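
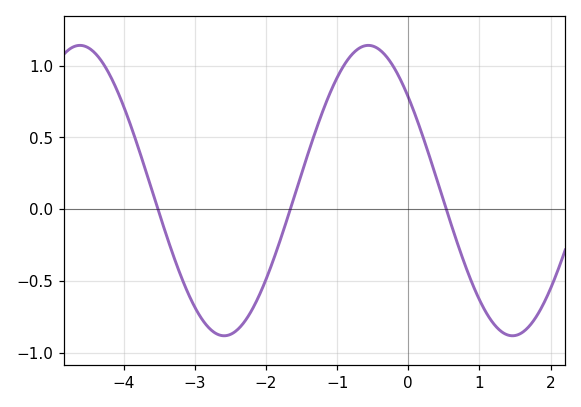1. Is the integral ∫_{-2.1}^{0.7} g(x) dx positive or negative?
positive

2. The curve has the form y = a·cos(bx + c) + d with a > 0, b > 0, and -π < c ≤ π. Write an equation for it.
y = 1.01cos(1.55x + 0.872) + 0.13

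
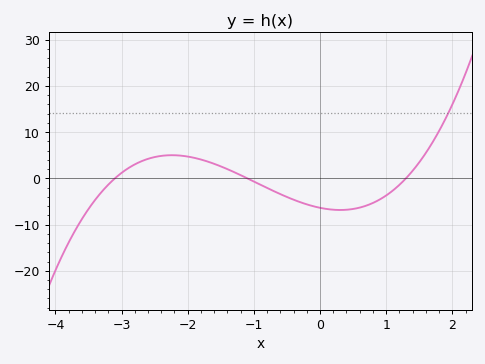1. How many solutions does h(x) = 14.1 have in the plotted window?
1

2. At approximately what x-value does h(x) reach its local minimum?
0.3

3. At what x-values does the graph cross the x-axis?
-3.1, -1.1, 1.3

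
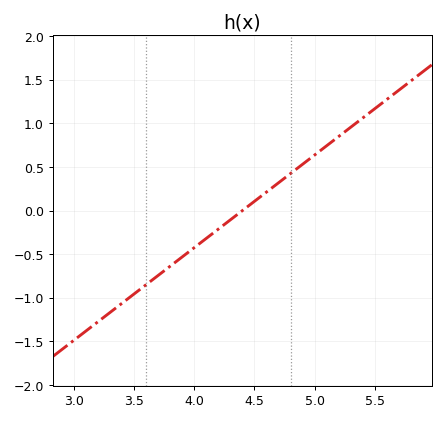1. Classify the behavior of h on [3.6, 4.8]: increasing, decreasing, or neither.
increasing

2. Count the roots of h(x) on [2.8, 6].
1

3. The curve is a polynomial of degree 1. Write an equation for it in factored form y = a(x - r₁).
y = 1.06(x - 4.4)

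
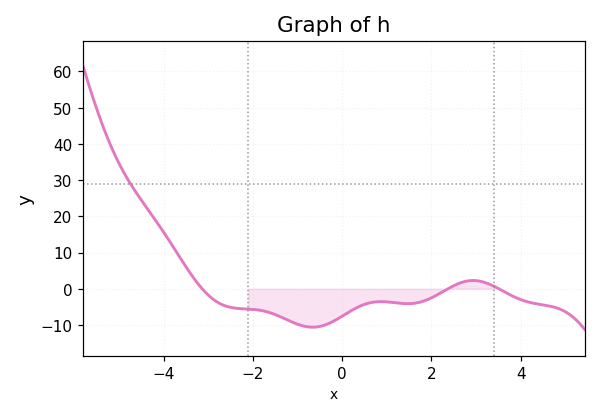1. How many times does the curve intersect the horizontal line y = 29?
1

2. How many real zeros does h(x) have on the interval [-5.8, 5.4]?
3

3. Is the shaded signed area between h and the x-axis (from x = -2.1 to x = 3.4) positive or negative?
negative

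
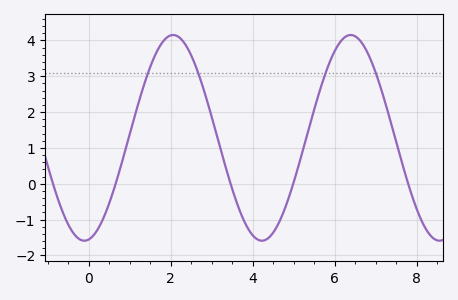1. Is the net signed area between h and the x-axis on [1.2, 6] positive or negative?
positive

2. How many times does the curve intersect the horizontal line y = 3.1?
4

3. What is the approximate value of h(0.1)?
-1.5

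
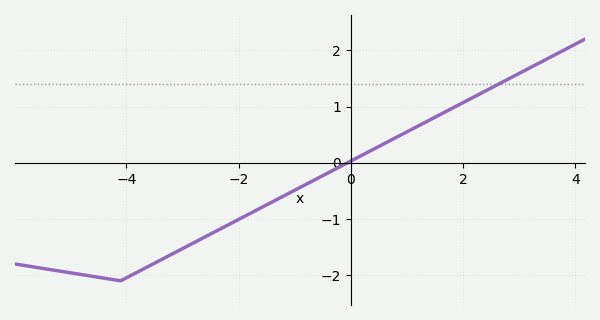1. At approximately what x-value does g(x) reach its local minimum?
-4.1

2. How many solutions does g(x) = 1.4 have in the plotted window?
1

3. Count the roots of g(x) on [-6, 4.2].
1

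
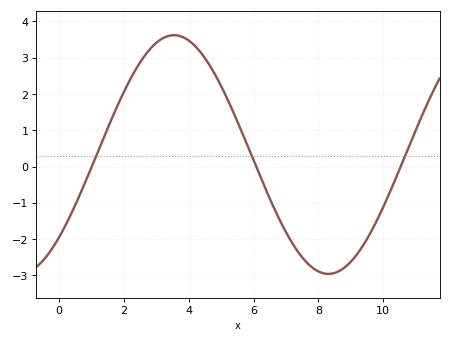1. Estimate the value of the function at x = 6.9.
-1.64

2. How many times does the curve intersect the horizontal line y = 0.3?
3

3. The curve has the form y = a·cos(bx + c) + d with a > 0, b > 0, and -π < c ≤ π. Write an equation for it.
y = 3.29cos(0.66x - 2.34) + 0.33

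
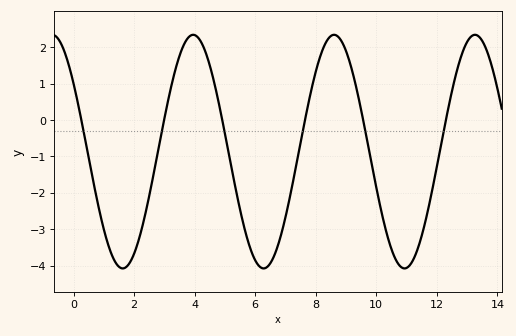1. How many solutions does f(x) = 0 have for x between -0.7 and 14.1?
6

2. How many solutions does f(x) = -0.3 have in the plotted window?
6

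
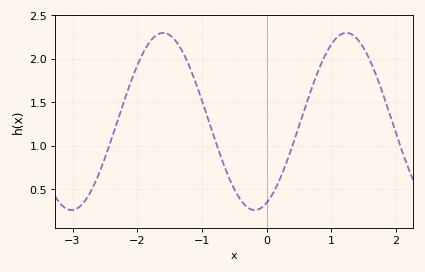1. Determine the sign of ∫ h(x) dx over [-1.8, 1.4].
positive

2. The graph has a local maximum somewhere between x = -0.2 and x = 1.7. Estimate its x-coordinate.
1.23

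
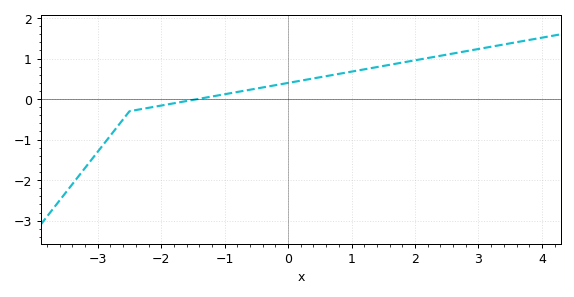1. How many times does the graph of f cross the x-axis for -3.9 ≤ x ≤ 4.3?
1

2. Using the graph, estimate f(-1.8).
-0.105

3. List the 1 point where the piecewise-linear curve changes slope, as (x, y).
(-2.5, -0.3)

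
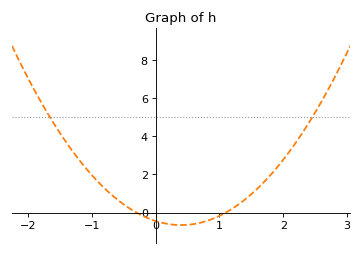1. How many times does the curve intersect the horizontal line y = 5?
2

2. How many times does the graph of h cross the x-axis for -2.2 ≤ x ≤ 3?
2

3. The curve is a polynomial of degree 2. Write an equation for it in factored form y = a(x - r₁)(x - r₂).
y = 1.34(x + 0.3)(x - 1.1)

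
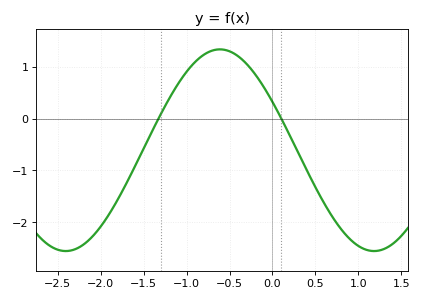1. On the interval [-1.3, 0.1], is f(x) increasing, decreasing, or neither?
neither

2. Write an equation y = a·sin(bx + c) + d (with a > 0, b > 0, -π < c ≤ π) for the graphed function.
y = 1.94sin(1.75x + 2.64) - 0.61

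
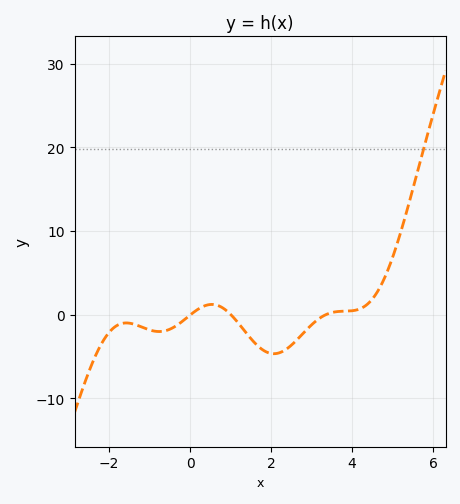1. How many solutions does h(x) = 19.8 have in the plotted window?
1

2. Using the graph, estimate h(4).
0.461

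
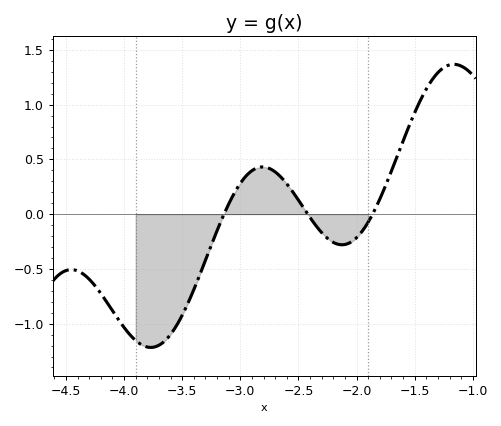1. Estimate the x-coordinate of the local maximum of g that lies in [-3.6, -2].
-2.8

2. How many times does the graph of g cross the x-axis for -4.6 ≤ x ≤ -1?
3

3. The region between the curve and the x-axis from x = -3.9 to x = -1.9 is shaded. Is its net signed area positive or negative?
negative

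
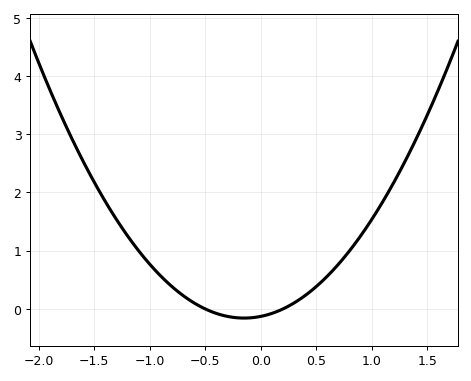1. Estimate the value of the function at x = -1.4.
1.8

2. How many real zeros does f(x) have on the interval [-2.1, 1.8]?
2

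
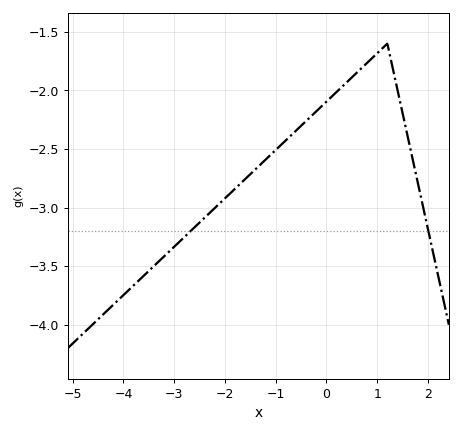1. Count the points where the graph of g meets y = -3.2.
2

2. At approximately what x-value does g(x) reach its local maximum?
1.2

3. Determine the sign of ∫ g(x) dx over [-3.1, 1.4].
negative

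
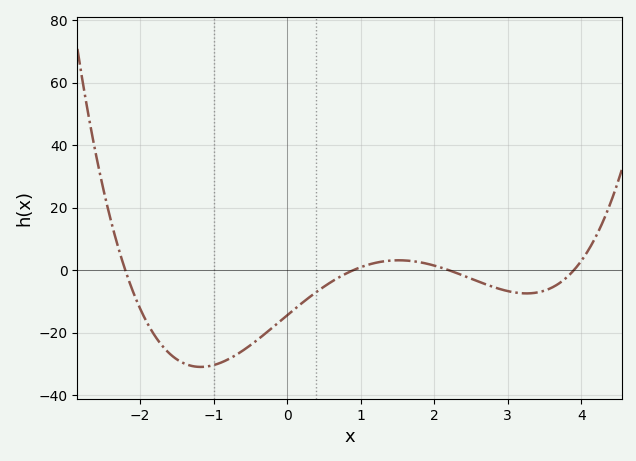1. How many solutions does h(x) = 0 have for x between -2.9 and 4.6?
4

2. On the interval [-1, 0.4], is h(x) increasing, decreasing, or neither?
increasing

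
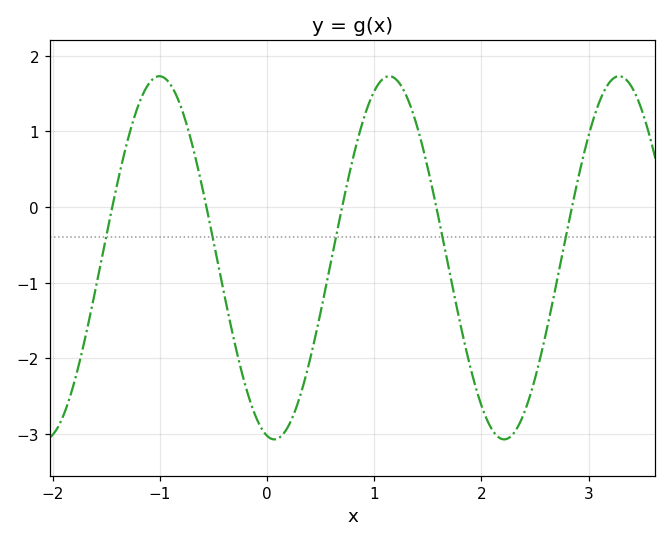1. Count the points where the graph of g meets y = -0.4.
5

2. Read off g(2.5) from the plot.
-2.3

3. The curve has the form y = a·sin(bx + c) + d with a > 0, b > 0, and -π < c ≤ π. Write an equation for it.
y = 2.4sin(2.9x - 1.8) - 0.67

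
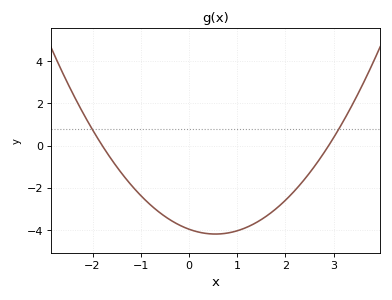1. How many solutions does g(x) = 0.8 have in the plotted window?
2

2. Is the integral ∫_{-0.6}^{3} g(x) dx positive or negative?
negative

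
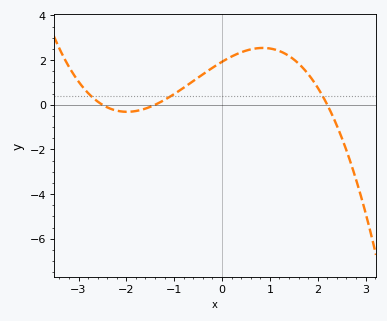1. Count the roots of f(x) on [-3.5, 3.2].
3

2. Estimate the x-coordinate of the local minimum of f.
-2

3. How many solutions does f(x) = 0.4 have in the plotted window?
3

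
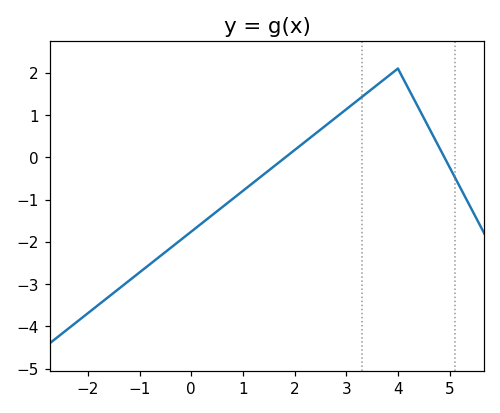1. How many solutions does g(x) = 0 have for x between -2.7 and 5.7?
2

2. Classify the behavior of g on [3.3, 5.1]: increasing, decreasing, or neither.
neither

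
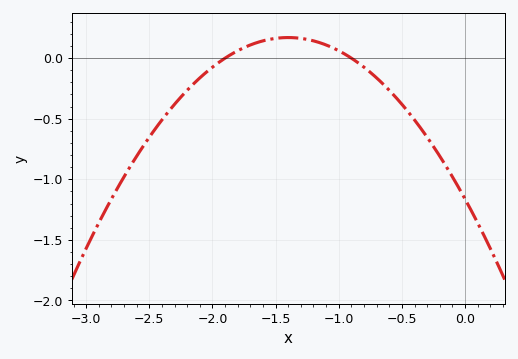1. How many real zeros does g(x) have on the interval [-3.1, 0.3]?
2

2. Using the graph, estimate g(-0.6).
-0.265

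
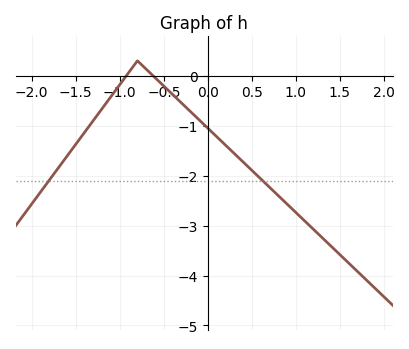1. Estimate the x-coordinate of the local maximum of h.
-0.8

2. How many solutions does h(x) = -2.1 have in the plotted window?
2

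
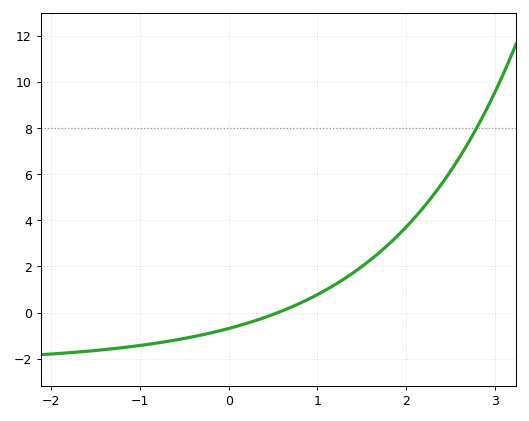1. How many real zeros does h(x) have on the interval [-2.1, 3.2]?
1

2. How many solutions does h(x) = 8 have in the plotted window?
1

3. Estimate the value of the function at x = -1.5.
-1.64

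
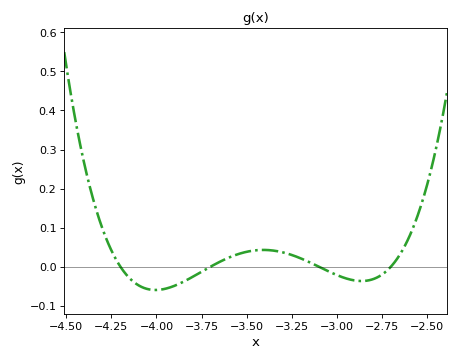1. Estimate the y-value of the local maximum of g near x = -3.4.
0.043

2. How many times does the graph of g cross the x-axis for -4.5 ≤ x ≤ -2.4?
4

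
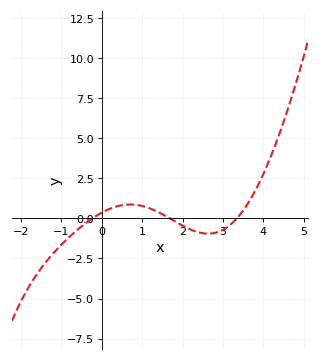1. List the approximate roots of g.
-0.235, 1.68, 3.34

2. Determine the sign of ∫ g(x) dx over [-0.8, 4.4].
positive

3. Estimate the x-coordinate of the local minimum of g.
2.63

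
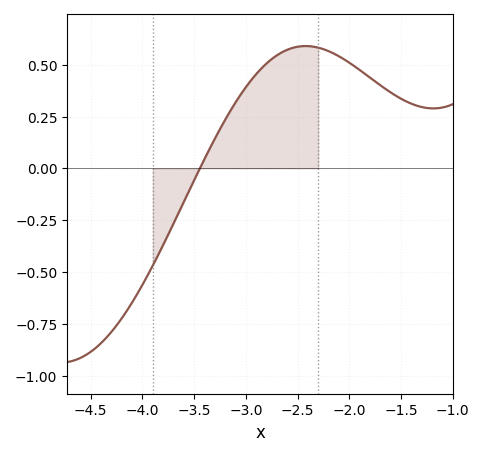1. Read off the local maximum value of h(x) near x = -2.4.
0.6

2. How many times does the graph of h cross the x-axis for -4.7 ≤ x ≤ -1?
1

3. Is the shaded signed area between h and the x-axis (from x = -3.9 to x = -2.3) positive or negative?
positive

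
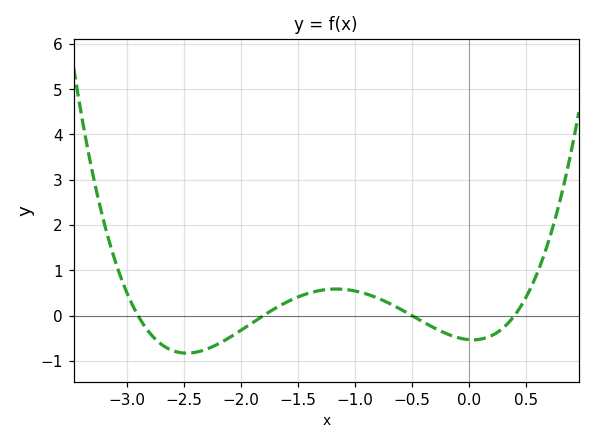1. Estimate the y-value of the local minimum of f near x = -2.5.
-0.831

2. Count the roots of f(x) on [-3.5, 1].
4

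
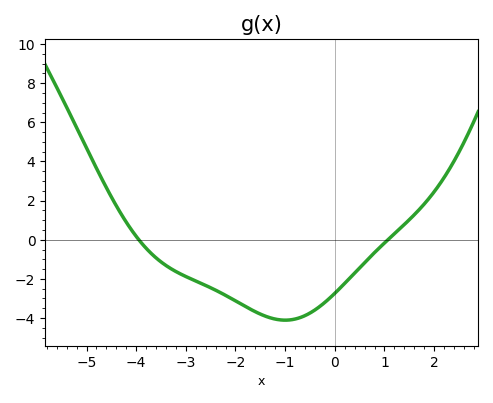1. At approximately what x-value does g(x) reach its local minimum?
-1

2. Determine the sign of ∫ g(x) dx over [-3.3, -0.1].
negative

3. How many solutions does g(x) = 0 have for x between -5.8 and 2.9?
2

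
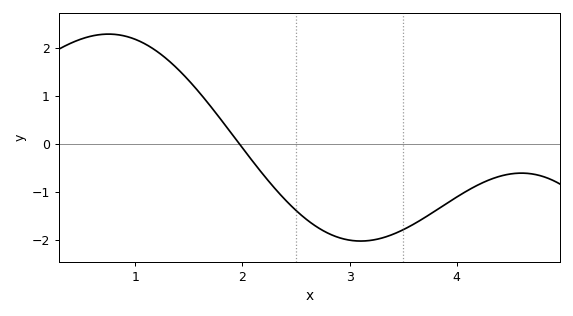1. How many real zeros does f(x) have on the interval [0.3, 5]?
1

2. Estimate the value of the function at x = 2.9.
-1.9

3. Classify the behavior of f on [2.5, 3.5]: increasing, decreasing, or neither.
neither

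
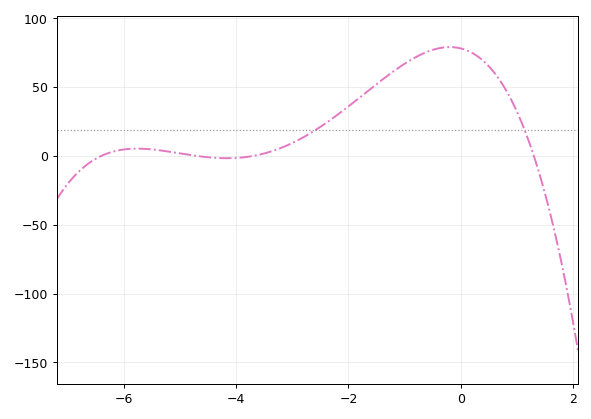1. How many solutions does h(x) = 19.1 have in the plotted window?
2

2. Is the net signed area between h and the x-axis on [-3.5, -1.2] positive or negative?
positive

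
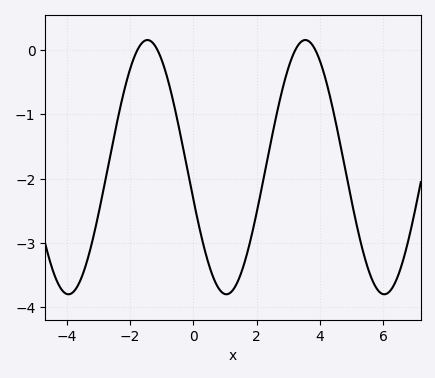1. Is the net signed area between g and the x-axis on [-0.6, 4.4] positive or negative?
negative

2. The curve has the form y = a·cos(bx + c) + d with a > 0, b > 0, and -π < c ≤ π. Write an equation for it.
y = 1.98cos(1.26x + 1.83) - 1.82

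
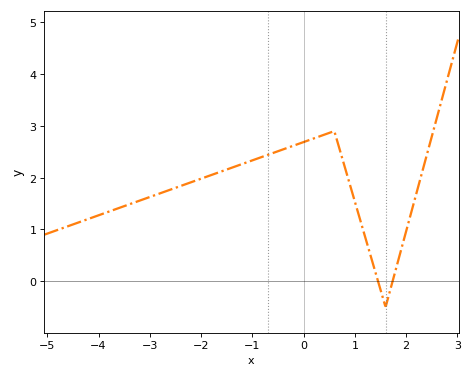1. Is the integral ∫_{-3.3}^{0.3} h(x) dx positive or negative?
positive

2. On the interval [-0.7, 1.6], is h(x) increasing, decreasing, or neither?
neither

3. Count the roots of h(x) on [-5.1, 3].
2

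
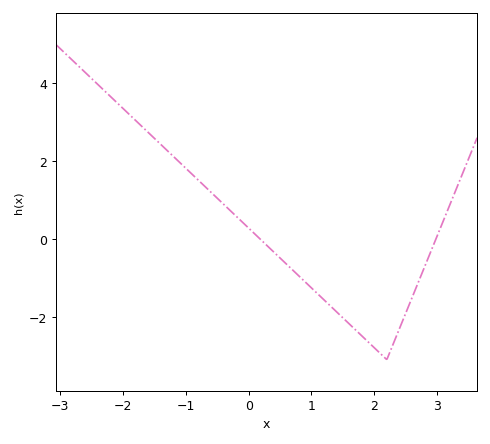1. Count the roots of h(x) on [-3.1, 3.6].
2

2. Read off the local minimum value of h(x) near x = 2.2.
-3.1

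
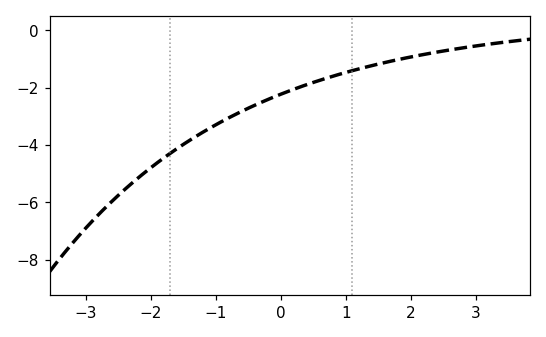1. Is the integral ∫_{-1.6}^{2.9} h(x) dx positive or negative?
negative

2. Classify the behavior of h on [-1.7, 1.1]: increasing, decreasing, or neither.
increasing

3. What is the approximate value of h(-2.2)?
-5.16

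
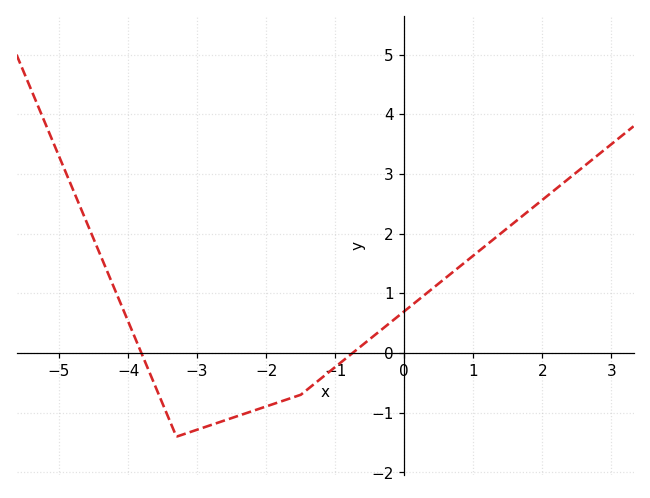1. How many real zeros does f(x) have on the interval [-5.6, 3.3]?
2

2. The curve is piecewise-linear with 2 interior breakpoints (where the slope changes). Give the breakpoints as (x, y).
(-3.3, -1.4); (-1.5, -0.7)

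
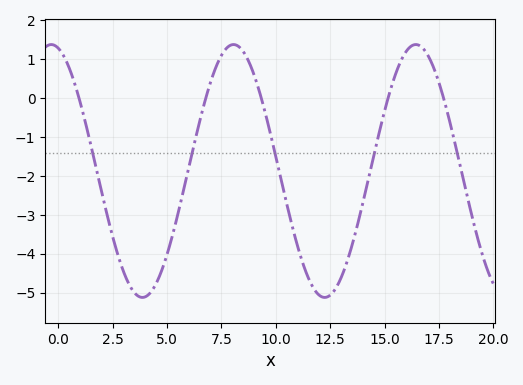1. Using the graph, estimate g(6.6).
-0.378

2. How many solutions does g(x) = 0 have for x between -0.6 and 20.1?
5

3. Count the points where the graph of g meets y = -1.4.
5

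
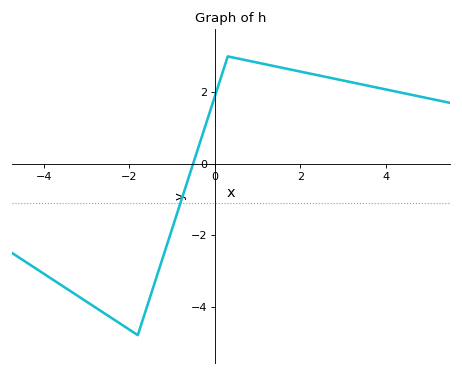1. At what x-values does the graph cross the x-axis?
-0.508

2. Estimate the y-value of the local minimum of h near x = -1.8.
-4.8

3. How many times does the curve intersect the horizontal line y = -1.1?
1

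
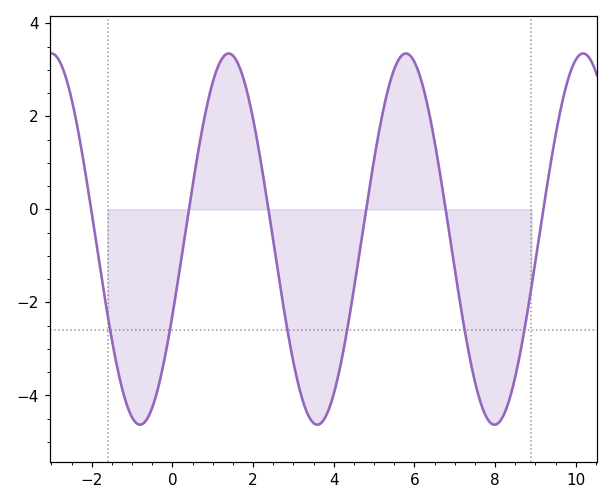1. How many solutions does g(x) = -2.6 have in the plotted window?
6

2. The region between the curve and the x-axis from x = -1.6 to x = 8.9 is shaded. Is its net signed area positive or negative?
negative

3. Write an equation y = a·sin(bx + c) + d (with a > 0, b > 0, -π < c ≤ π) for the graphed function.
y = 3.99sin(1.4x - 0.42) - 0.64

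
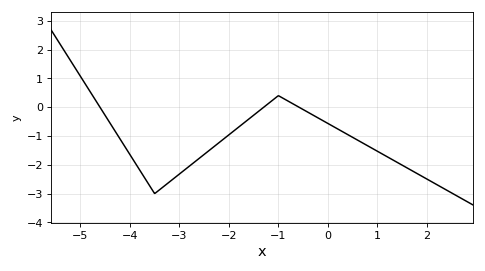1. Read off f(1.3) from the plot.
-1.8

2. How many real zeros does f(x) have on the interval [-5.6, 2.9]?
3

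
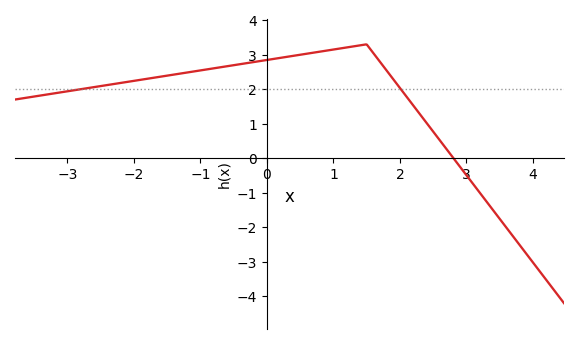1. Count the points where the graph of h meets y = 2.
2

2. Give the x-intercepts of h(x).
2.8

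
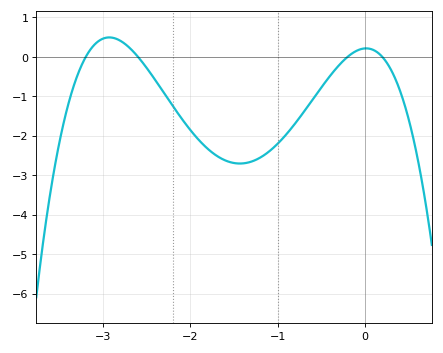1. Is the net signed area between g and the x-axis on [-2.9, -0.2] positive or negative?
negative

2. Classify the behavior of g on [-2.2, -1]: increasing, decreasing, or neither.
neither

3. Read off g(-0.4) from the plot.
-0.5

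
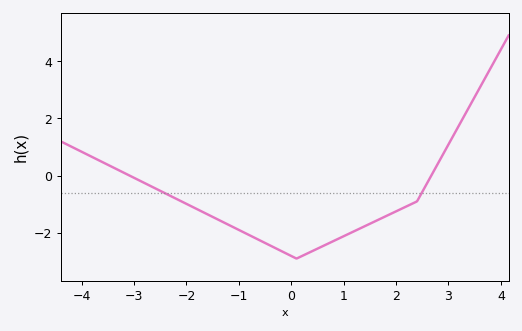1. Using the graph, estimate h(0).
-2.8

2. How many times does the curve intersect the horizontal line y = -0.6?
2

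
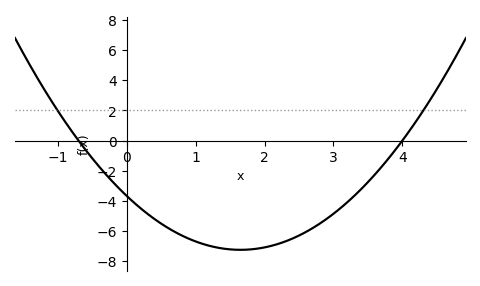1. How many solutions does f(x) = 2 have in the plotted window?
2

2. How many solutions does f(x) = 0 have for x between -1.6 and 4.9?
2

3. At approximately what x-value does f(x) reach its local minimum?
1.6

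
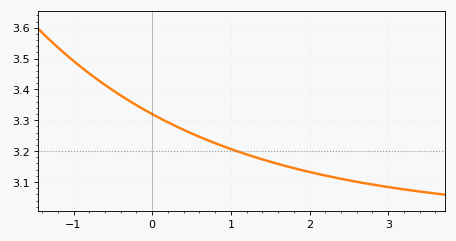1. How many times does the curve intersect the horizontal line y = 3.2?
1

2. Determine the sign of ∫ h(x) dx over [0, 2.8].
positive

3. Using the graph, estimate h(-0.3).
3.36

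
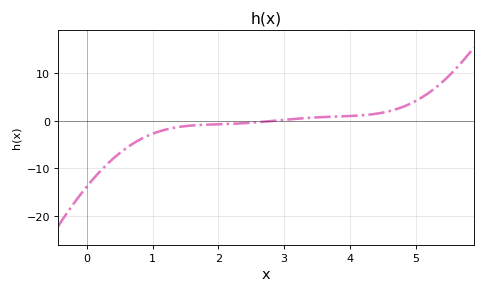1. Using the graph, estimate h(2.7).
-0.188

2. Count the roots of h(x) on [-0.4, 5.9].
1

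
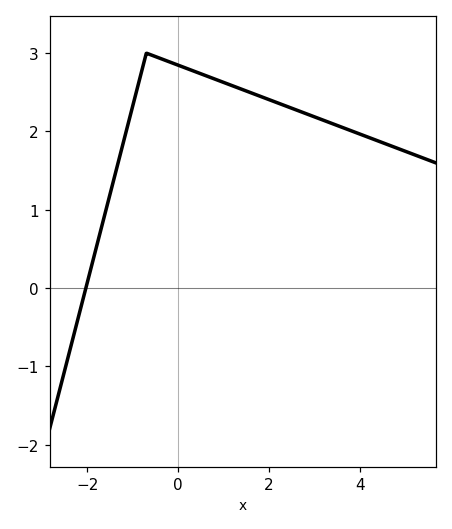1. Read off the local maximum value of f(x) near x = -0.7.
3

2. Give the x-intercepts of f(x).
-2.03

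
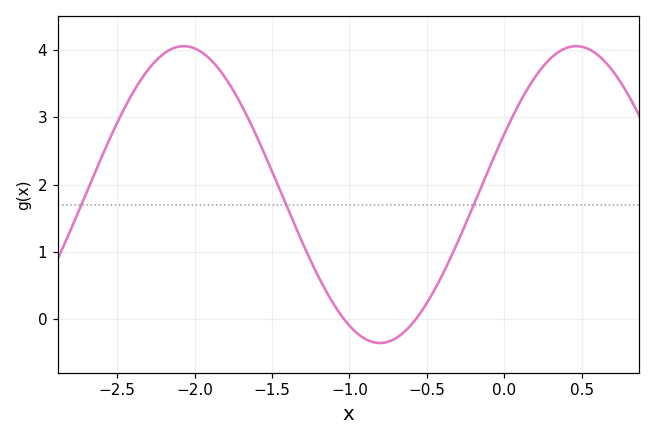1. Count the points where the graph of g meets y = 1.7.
3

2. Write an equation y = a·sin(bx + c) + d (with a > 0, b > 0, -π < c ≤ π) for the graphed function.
y = 2.21sin(2.5x + 0.42) + 1.85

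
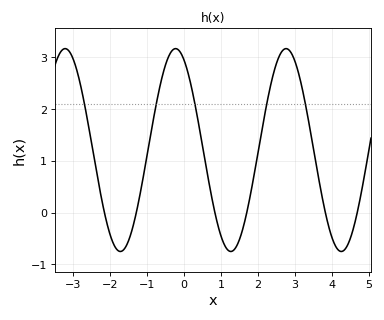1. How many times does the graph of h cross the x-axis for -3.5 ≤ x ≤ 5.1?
6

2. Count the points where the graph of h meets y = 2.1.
5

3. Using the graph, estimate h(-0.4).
3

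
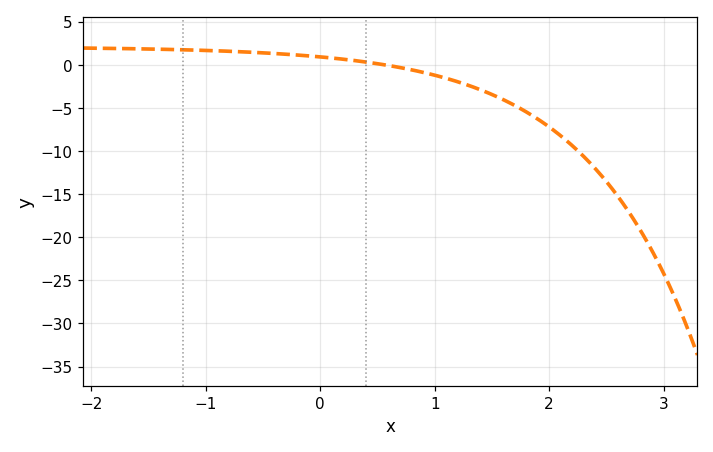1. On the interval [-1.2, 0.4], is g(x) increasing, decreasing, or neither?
decreasing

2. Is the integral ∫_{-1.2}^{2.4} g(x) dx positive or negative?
negative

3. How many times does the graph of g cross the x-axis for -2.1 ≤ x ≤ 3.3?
1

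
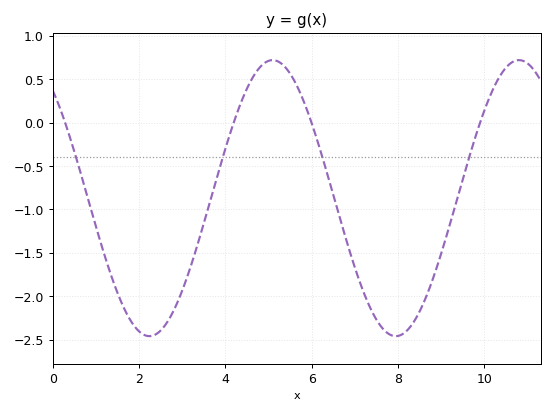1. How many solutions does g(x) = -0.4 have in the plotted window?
4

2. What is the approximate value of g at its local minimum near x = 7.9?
-2.45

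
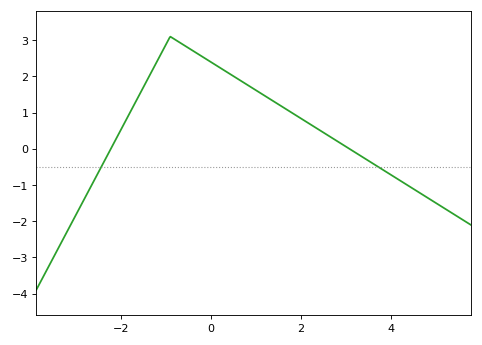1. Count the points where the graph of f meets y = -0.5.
2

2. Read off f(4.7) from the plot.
-1.26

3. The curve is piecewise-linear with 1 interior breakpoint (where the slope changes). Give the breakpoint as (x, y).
(-0.9, 3.1)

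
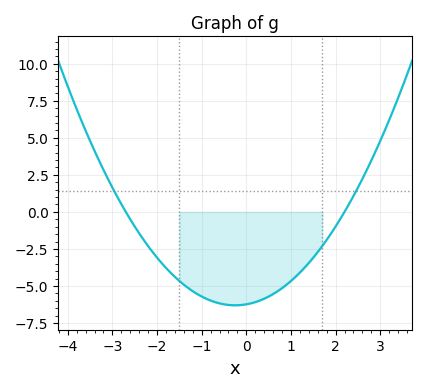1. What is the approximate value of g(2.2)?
0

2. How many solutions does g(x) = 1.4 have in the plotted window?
2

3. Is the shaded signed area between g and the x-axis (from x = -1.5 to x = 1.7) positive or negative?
negative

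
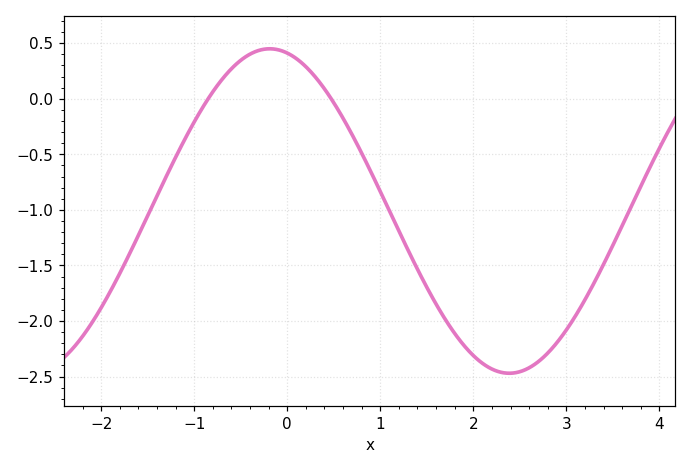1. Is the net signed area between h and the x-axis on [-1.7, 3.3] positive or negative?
negative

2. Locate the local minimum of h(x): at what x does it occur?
2.4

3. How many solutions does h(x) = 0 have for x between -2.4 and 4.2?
2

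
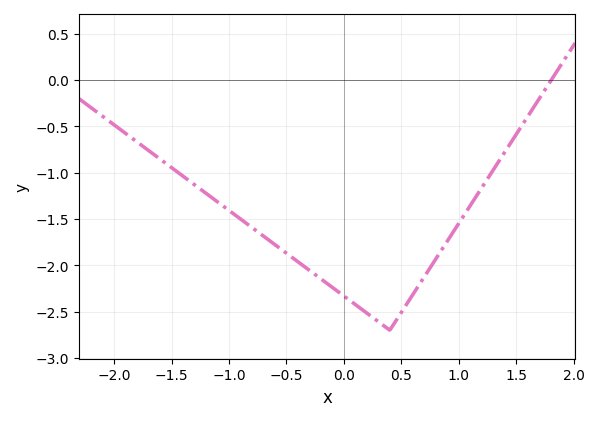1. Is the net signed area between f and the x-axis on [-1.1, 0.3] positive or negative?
negative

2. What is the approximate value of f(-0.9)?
-1.5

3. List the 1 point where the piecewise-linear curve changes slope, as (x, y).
(0.4, -2.7)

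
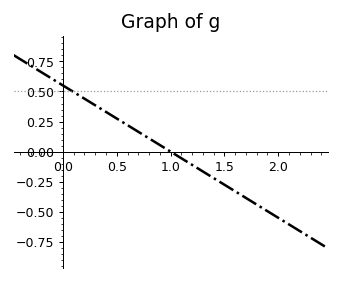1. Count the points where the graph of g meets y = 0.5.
1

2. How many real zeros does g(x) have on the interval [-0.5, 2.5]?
1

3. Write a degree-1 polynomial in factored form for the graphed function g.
y = -0.55(x - 1)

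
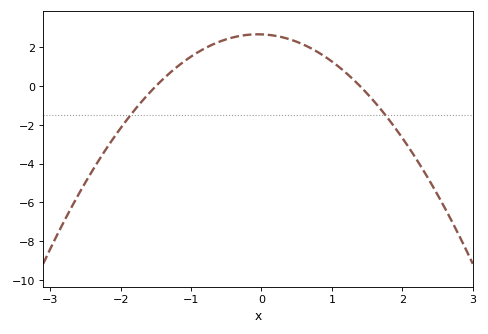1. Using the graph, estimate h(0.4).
2.4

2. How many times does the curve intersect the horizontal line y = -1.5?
2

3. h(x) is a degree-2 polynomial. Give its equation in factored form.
y = -1.27(x + 1.5)(x - 1.4)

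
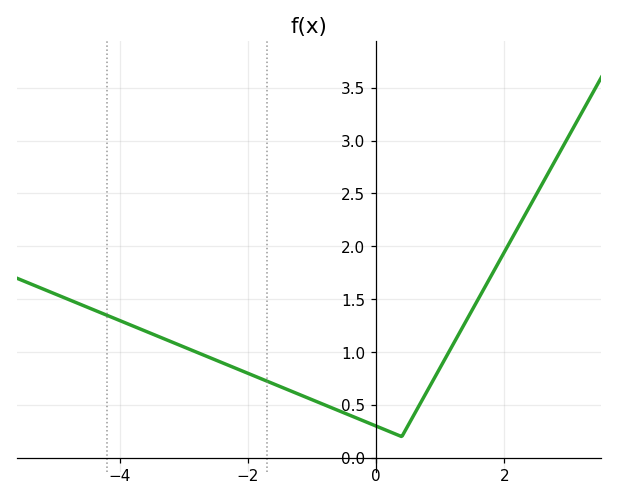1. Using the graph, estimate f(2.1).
2.06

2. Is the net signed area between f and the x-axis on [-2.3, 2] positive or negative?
positive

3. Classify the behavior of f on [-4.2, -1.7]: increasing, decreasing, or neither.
decreasing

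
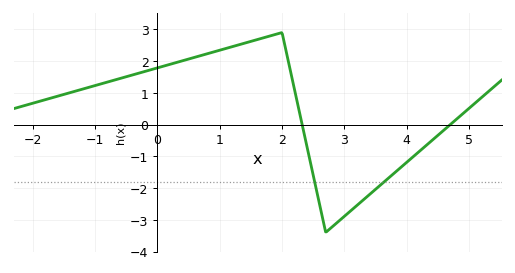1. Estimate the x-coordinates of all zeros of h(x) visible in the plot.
2.4, 4.6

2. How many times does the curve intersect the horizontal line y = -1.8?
2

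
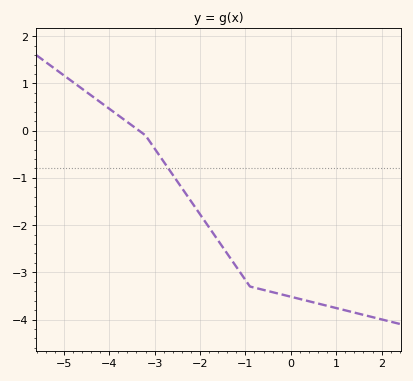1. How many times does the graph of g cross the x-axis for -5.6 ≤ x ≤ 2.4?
1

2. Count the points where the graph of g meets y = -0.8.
1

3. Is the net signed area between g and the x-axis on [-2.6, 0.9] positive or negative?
negative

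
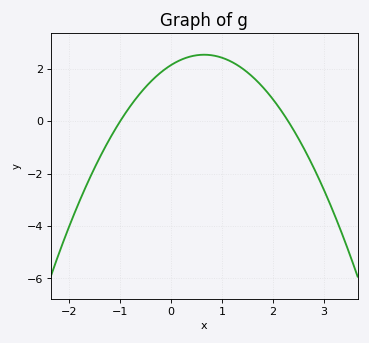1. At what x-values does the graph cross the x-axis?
-1, 2.3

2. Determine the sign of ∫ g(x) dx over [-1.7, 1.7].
positive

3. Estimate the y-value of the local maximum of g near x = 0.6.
2.6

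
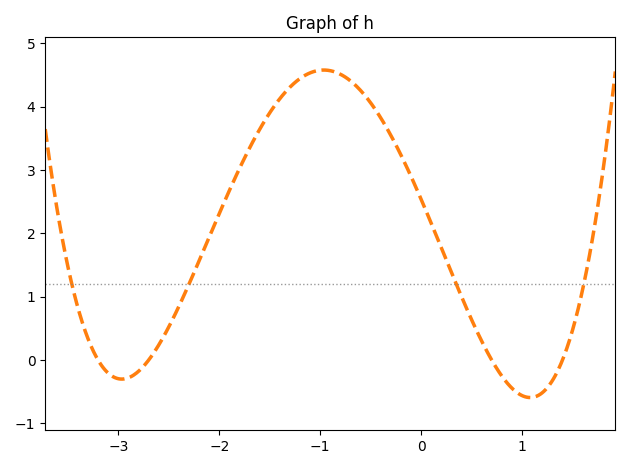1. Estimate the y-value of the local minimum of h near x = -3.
-0.299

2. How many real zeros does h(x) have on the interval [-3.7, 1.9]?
4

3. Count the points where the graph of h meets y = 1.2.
4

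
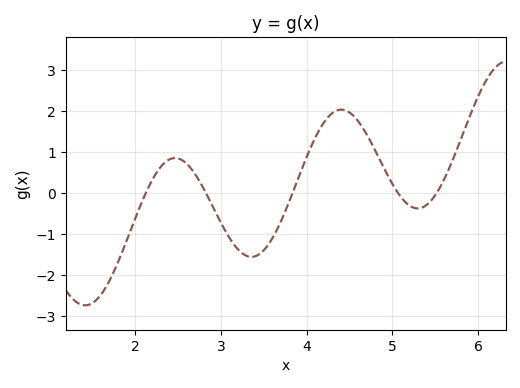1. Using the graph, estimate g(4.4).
2.03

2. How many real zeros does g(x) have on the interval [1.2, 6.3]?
5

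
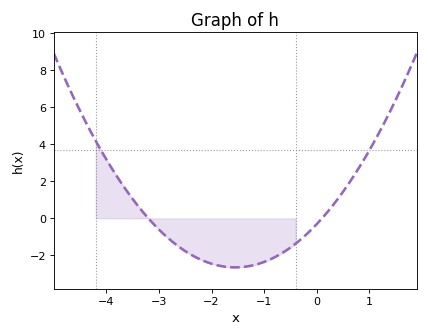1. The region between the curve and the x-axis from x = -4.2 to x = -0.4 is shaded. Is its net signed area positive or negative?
negative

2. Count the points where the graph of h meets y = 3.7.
2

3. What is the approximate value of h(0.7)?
2.2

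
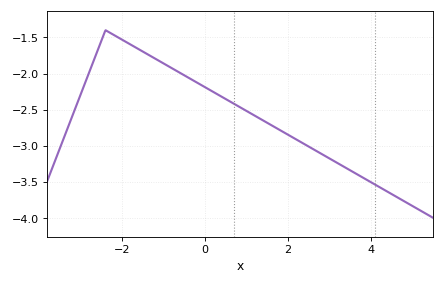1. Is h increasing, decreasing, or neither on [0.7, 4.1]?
decreasing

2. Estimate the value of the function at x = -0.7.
-1.96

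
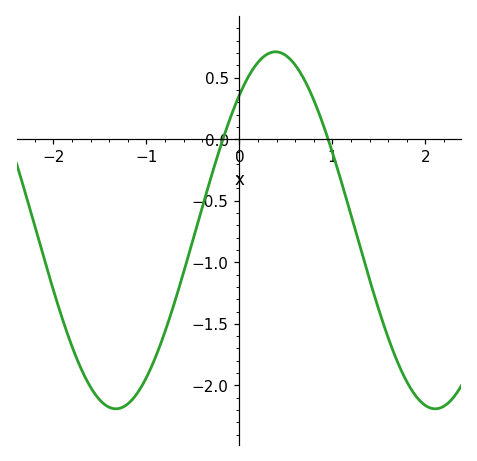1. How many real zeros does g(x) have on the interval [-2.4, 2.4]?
2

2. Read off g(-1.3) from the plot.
-2.2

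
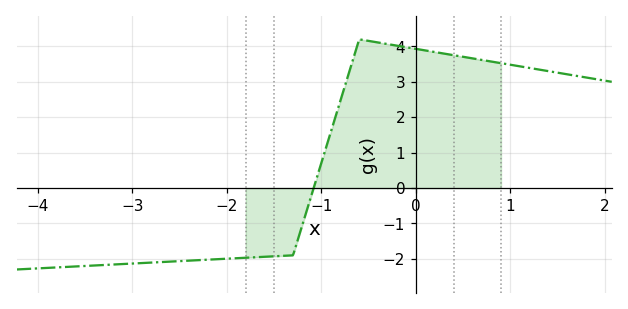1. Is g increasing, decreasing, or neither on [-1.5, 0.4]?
neither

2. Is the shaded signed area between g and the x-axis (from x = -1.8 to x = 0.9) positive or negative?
positive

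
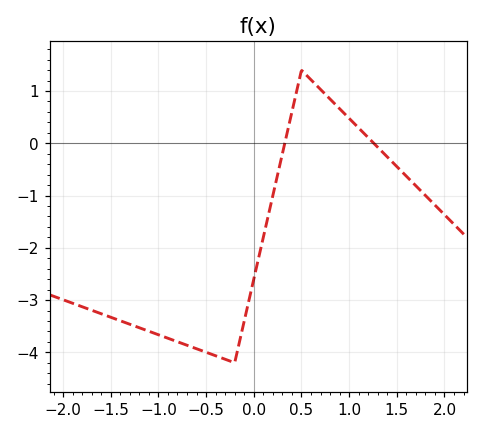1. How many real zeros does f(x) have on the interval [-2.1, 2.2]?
2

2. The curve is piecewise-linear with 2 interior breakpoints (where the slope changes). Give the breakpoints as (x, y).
(-0.2, -4.2); (0.5, 1.4)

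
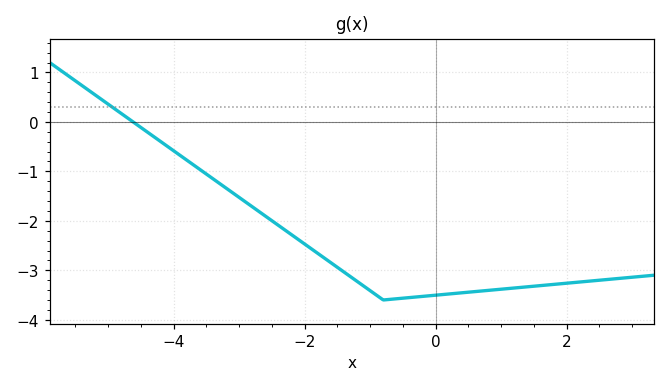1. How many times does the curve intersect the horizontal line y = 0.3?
1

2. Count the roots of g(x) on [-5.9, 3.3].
1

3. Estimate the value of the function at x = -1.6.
-2.8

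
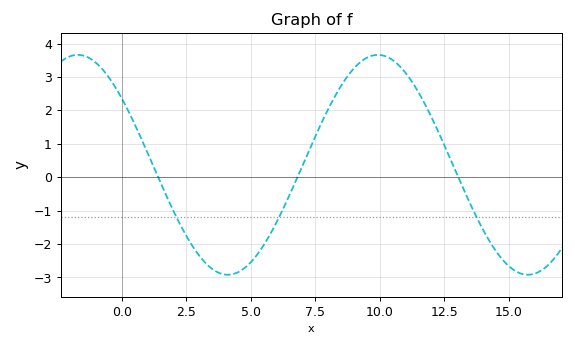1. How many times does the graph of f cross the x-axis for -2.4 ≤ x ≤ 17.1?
3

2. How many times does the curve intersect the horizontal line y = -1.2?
3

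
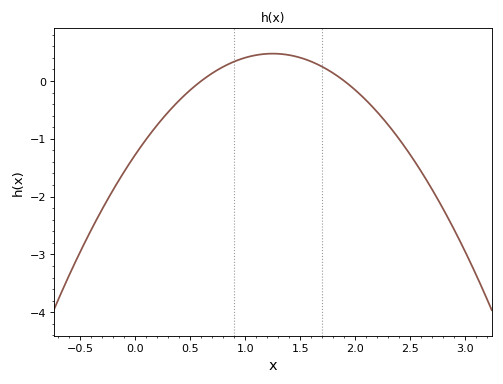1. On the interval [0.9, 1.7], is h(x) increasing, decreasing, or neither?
neither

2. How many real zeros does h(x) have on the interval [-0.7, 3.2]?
2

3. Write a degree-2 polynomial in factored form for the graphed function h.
y = -1.12(x - 0.6)(x - 1.9)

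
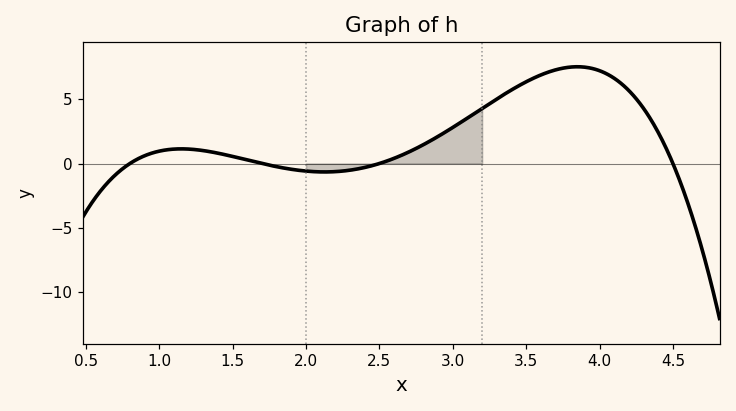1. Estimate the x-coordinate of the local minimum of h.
2.1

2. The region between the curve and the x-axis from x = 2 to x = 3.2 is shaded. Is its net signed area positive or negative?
positive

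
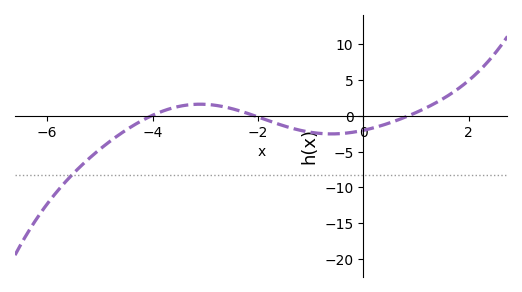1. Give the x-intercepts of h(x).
-4, -2, 0.8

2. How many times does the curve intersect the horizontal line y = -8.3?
1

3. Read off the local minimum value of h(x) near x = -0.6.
-2.5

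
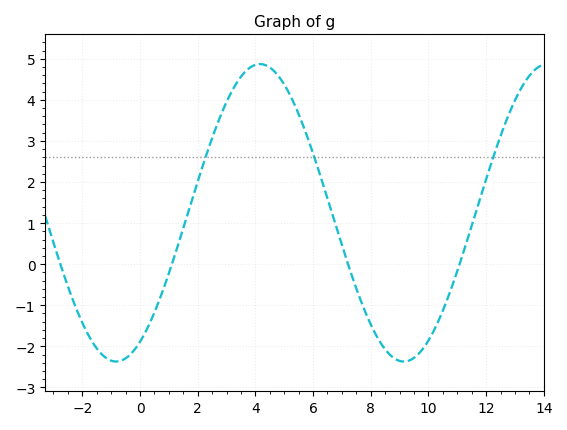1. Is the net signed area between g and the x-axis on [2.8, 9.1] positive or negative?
positive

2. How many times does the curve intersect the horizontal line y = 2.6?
3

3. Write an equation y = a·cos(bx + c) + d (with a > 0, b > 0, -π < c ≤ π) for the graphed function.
y = 3.62cos(0.63x - 2.6) + 1.25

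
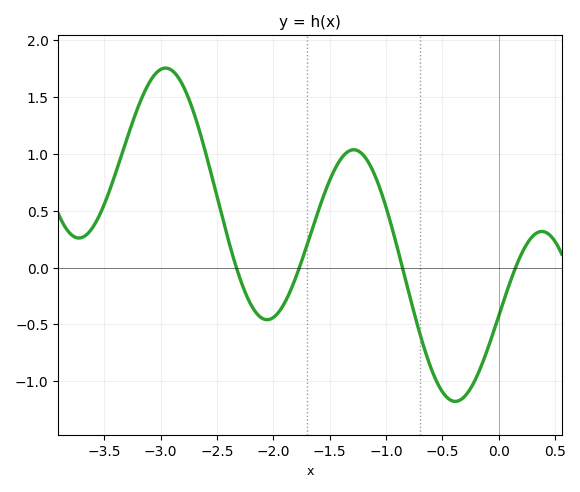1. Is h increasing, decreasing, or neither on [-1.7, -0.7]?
neither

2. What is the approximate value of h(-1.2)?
0.988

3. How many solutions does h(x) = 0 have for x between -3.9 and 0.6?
4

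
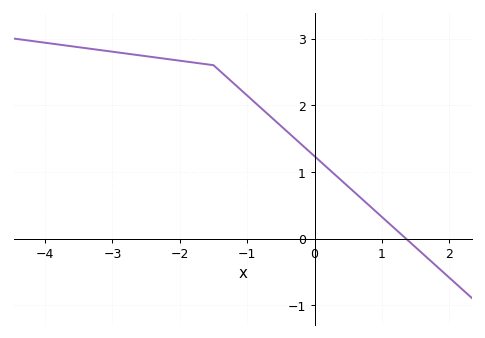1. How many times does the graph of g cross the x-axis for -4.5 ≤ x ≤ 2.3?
1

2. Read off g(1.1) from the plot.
0.2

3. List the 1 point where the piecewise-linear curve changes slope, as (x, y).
(-1.5, 2.6)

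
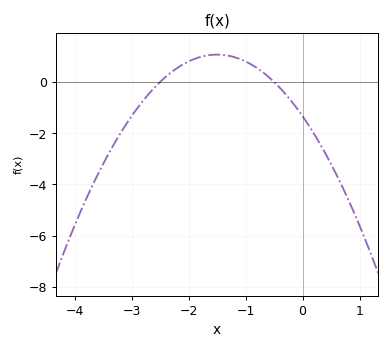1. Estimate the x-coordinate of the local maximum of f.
-1.5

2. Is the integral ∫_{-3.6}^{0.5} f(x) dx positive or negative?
negative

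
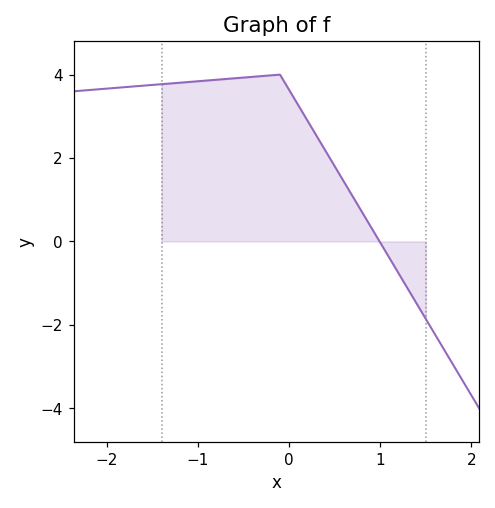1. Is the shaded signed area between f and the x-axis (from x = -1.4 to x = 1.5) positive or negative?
positive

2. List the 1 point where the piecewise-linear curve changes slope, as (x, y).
(-0.1, 4)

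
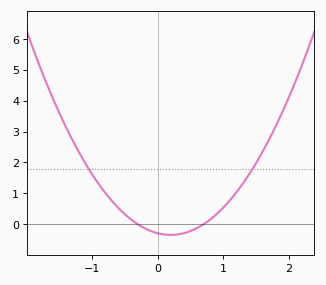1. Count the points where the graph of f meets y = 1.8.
2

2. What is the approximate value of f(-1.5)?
3.62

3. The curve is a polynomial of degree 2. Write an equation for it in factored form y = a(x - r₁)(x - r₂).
y = 1.37(x + 0.3)(x - 0.7)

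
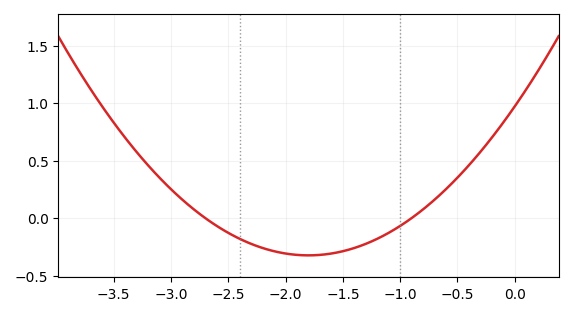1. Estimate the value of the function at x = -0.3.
0.6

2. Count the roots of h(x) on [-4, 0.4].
2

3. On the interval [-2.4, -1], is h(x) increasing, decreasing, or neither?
neither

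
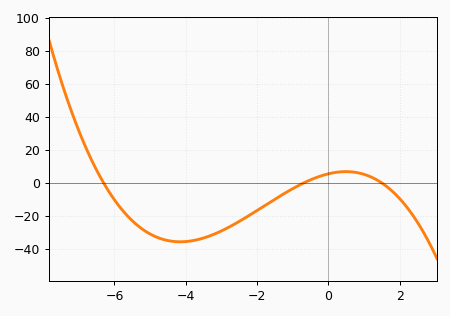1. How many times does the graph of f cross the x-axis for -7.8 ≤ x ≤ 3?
3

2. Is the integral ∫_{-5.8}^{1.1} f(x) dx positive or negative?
negative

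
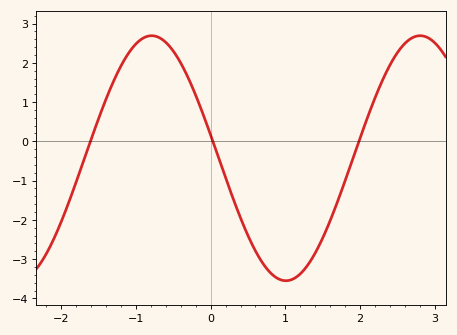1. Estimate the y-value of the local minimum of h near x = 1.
-3.55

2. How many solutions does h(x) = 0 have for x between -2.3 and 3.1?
3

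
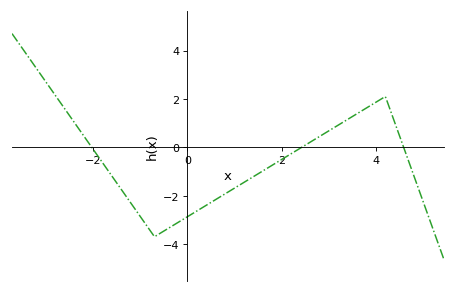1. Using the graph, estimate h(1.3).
-1.4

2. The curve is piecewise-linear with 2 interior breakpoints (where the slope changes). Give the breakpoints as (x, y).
(-0.7, -3.7); (4.2, 2.1)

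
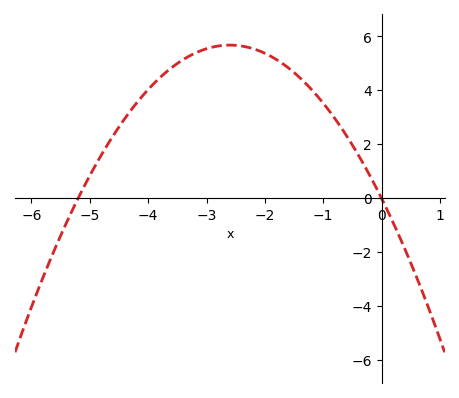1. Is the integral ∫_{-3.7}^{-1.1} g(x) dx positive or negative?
positive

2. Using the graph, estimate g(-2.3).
5.6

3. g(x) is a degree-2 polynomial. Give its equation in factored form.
y = -0.84(x + 5.2)(x - 0)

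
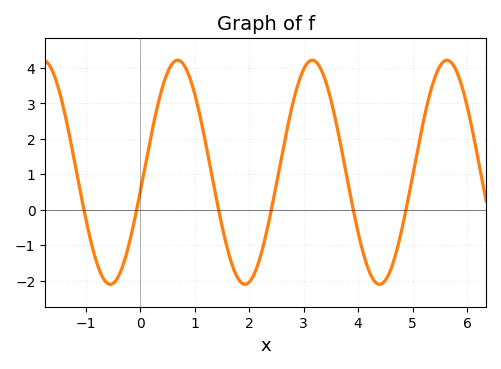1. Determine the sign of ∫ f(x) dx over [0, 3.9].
positive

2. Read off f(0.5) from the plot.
3.88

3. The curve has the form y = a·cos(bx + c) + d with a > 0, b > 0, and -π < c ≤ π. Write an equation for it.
y = 3.16cos(2.54x - 1.74) + 1.06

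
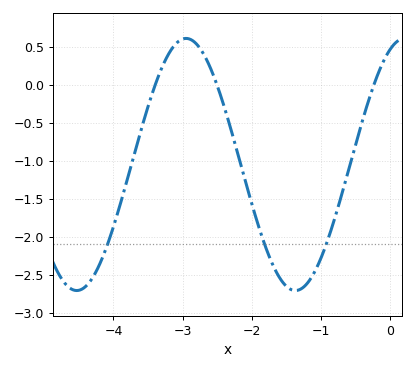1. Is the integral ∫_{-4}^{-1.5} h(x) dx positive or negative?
negative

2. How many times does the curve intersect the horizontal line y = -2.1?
3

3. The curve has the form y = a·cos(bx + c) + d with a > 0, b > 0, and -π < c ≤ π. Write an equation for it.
y = 1.66cos(1.99x - 0.41) - 1.05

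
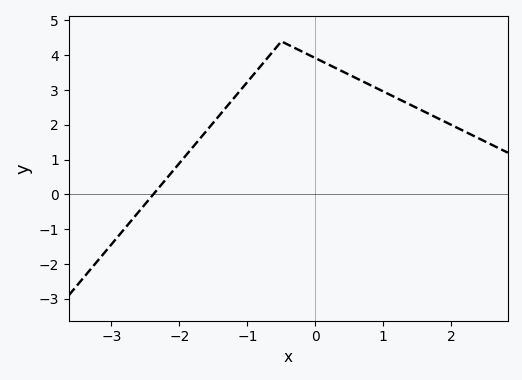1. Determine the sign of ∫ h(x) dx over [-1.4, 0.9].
positive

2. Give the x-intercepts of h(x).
-2.38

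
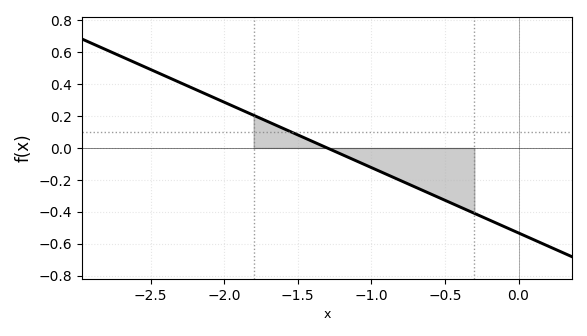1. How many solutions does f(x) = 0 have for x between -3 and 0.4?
1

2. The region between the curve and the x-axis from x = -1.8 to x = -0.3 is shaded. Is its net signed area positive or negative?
negative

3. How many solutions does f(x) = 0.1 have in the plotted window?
1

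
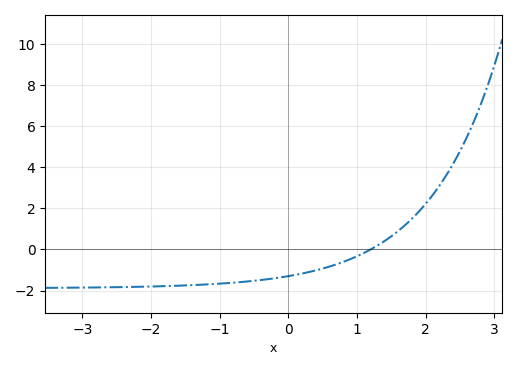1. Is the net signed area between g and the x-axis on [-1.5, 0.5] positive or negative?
negative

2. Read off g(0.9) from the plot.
-0.477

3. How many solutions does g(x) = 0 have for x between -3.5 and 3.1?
1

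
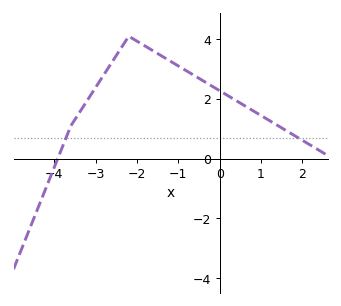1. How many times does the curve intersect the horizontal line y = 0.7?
2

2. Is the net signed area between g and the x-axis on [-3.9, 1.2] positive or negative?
positive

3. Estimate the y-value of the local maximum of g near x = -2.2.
4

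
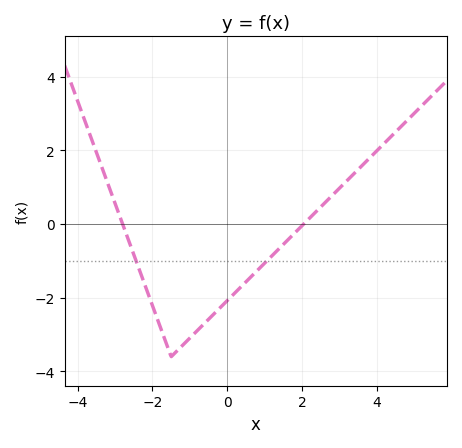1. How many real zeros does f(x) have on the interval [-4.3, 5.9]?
2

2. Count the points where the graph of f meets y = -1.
2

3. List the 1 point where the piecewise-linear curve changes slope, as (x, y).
(-1.5, -3.6)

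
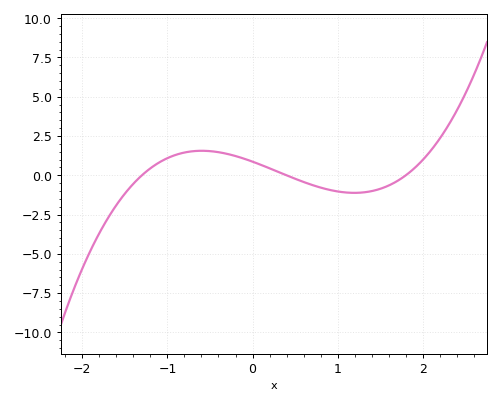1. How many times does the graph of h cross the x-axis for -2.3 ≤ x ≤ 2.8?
3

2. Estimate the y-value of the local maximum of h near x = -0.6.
1.56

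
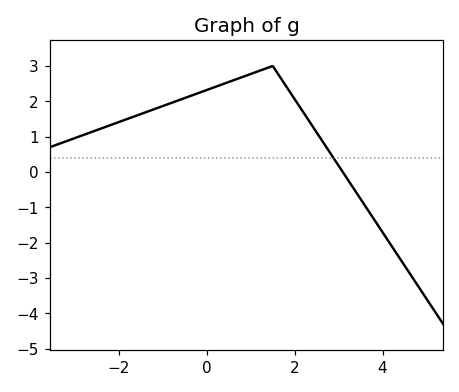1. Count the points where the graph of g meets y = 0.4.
1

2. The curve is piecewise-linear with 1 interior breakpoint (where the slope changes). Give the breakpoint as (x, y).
(1.5, 3)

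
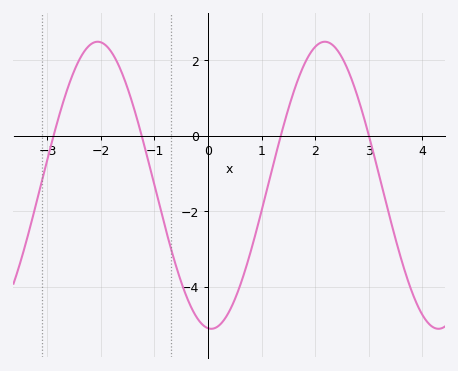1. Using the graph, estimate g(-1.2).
-0.2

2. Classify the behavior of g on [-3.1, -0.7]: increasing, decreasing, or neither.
neither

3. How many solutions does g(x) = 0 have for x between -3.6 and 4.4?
4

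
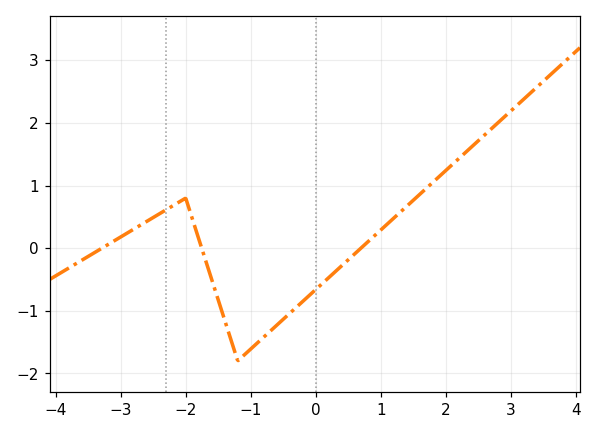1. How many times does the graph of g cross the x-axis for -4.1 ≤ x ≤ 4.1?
3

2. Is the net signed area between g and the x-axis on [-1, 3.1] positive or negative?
positive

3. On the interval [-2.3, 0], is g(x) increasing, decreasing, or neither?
neither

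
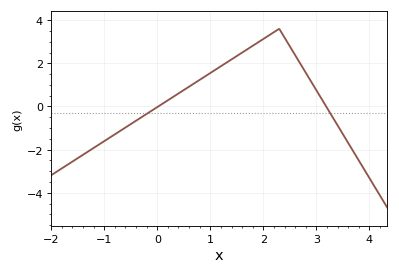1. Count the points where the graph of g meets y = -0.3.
2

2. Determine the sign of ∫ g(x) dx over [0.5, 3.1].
positive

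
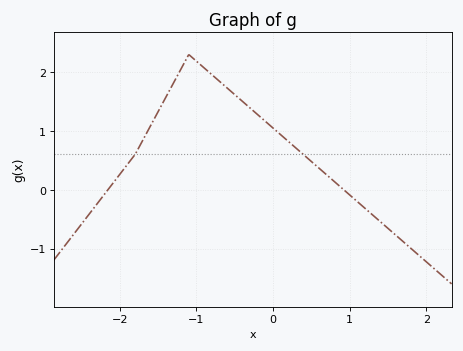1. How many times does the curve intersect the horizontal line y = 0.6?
2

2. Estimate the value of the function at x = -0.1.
1.16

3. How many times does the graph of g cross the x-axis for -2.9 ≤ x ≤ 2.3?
2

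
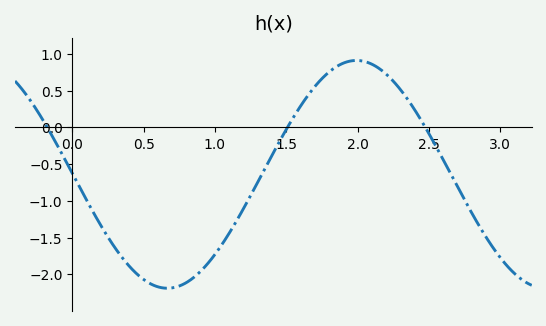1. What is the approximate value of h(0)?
-0.65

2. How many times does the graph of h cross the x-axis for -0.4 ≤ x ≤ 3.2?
3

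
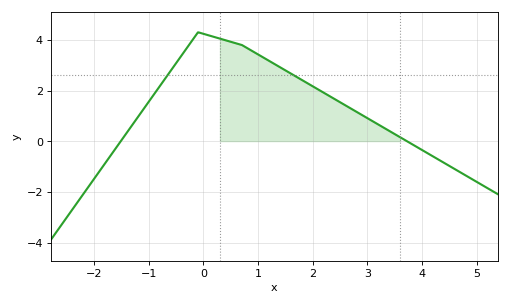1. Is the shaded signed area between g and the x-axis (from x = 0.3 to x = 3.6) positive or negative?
positive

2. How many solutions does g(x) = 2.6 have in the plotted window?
2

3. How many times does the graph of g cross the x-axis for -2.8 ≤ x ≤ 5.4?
2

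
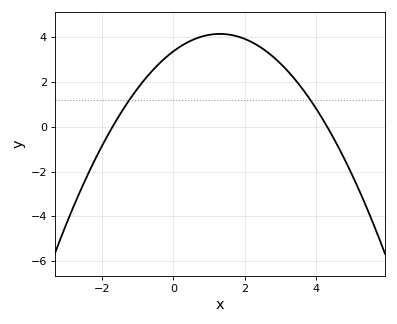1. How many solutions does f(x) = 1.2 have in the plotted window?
2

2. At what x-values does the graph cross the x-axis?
-1.7, 4.3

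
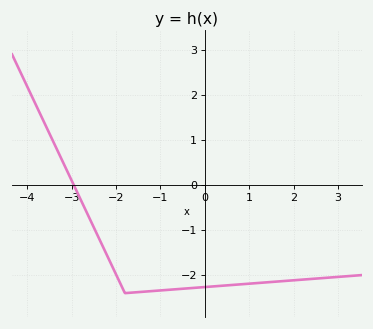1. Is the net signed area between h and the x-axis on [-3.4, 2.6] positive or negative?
negative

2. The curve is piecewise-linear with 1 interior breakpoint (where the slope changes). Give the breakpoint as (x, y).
(-1.8, -2.4)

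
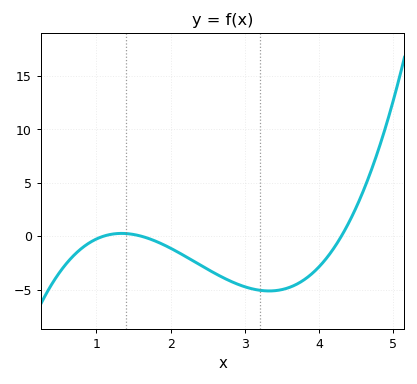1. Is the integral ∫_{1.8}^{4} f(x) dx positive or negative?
negative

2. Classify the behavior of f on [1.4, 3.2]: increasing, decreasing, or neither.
decreasing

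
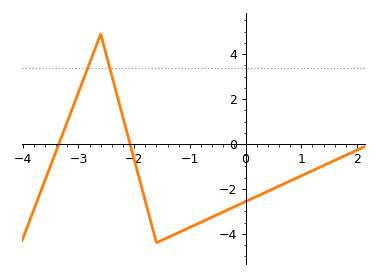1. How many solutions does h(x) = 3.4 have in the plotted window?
2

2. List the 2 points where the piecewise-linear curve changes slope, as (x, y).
(-2.6, 4.9); (-1.6, -4.4)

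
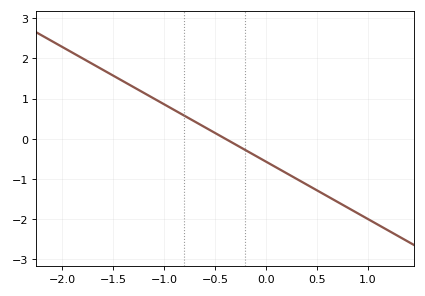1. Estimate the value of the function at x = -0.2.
-0.3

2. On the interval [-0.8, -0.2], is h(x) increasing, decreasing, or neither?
decreasing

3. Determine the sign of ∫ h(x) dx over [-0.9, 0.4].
negative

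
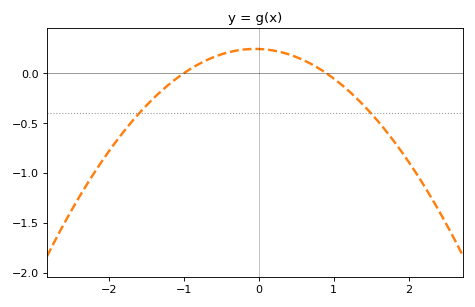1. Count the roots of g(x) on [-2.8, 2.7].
2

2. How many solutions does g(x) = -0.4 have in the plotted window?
2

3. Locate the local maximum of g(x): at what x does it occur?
-0.05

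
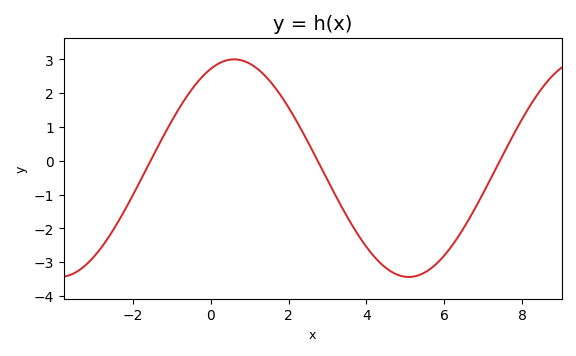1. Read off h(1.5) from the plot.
2.38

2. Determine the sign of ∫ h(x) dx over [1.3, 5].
negative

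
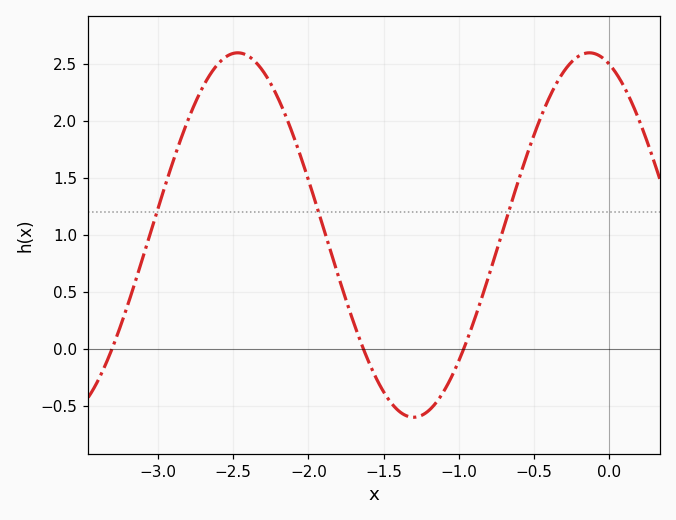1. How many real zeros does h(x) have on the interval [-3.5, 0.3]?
3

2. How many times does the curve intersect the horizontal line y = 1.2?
3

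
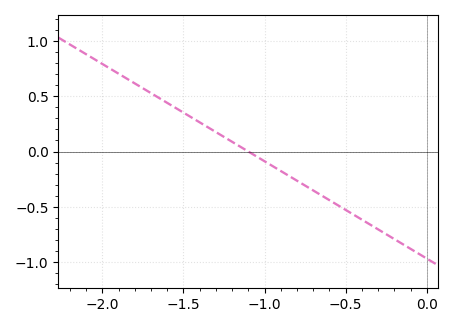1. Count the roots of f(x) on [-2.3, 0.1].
1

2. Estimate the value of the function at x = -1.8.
0.6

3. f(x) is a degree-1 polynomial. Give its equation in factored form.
y = -0.88(x + 1.1)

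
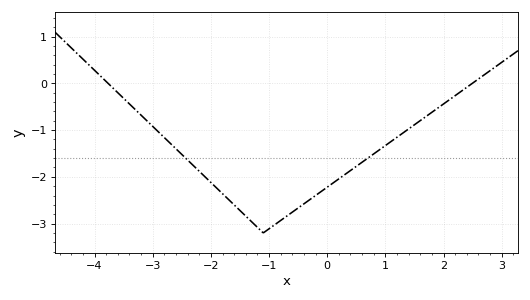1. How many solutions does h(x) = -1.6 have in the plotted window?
2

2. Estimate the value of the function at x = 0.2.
-2.04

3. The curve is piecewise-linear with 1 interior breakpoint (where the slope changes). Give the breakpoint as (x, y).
(-1.1, -3.2)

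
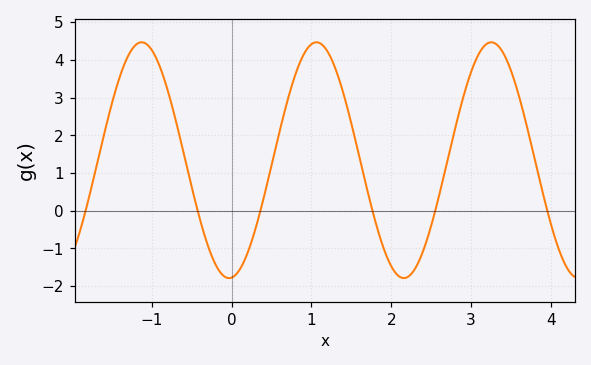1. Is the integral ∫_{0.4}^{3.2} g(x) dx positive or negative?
positive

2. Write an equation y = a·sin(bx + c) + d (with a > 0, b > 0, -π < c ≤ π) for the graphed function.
y = 3.13sin(2.9x - 1.5) + 1.34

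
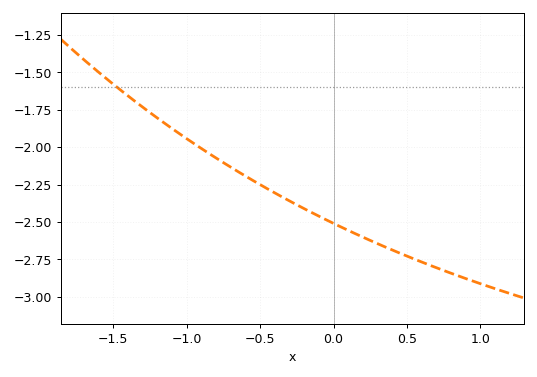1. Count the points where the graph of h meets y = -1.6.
1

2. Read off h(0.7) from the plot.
-2.8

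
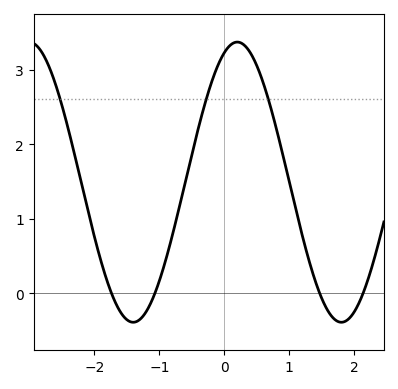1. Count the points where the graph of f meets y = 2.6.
3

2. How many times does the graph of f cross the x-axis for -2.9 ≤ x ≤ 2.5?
4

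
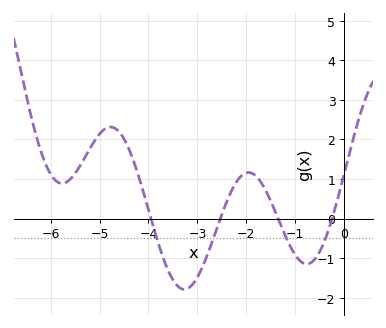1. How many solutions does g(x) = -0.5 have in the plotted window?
4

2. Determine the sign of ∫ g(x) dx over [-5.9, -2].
positive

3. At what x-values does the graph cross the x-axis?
-3.95, -2.53, -1.35, -0.249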